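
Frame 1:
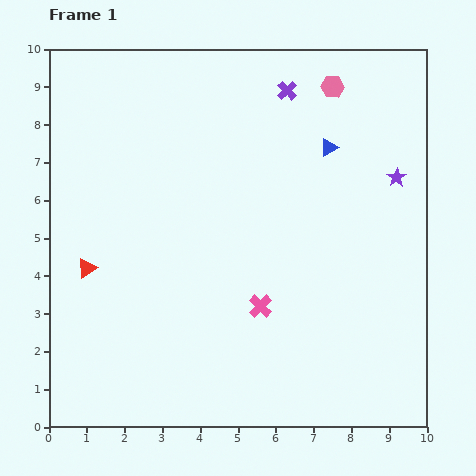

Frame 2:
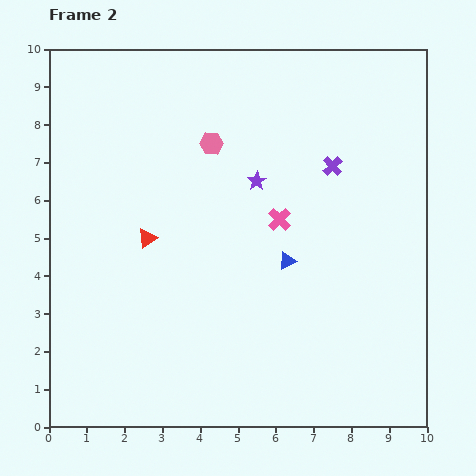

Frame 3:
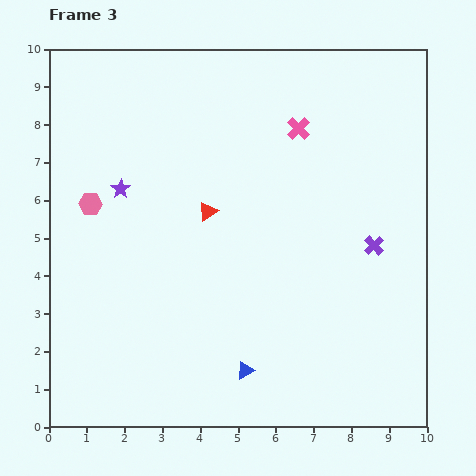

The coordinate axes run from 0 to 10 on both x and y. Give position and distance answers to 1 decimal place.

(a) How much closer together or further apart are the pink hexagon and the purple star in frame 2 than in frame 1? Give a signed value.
-1.3

Distance in frame 1: 2.9. Distance in frame 2: 1.6.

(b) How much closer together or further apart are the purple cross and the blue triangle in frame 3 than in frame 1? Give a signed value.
+2.8

Distance in frame 1: 1.9. Distance in frame 3: 4.7.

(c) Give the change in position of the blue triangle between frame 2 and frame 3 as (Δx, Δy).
(-1.1, -2.9)

The blue triangle was at (6.3, 4.4) in frame 2 and (5.2, 1.5) in frame 3.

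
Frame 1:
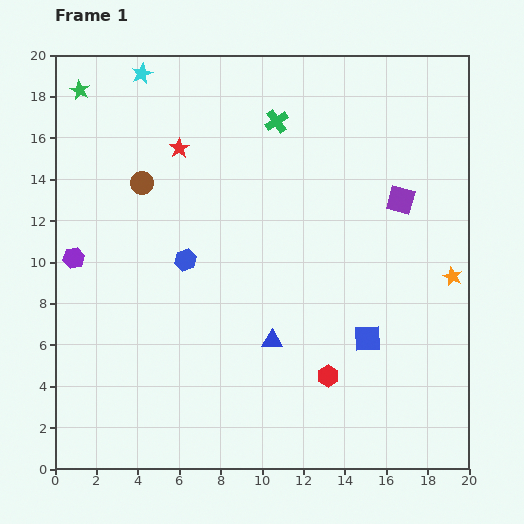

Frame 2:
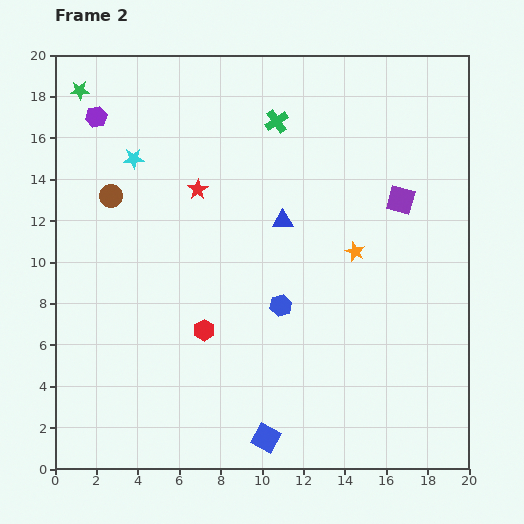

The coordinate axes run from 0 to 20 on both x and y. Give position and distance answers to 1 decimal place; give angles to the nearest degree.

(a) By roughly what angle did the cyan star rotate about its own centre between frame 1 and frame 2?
23° clockwise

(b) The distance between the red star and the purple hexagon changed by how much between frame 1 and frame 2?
-1.4

Distance in frame 1: 7.4. Distance in frame 2: 6.0.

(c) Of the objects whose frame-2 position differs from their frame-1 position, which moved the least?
the brown circle

(moved 1.6)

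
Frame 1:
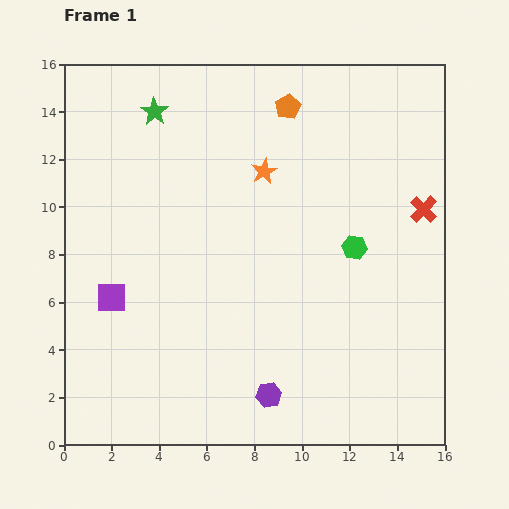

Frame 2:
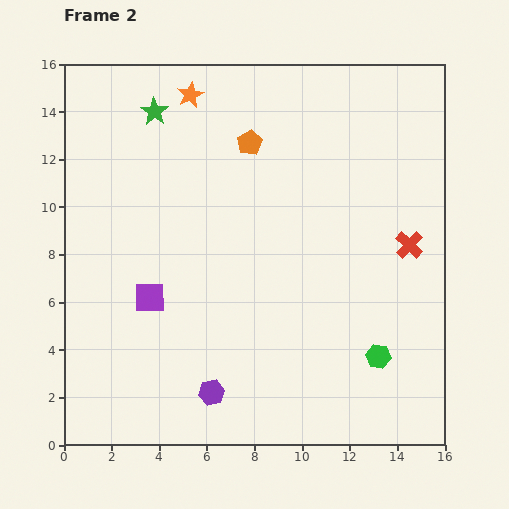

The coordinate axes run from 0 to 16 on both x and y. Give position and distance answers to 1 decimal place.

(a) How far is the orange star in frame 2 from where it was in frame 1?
4.5

The orange star moved from (8.4, 11.5) to (5.3, 14.7), a distance of √(3.1² + 3.2²) ≈ 4.5.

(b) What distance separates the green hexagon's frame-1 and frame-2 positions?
4.7

The green hexagon moved from (12.2, 8.3) to (13.2, 3.7), a distance of √(1.0² + 4.6²) ≈ 4.7.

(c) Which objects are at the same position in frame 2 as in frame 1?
the green star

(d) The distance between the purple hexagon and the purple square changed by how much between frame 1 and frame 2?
-3.0

Distance in frame 1: 7.8. Distance in frame 2: 4.8.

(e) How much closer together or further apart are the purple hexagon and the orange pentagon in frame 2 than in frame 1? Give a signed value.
-1.5

Distance in frame 1: 12.1. Distance in frame 2: 10.6.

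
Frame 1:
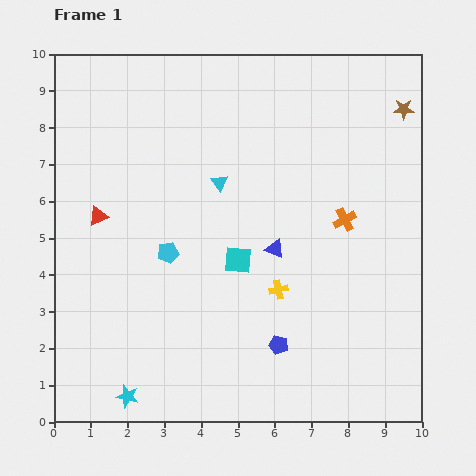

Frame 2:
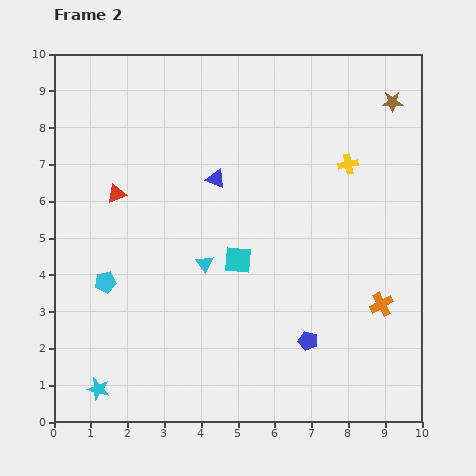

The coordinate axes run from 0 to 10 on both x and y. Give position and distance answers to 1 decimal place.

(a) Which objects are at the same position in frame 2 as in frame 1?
the cyan square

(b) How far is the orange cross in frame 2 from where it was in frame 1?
2.5

The orange cross moved from (7.9, 5.5) to (8.9, 3.2), a distance of √(1.0² + 2.3²) ≈ 2.5.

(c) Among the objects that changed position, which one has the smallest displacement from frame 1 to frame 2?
the brown star

(moved 0.4)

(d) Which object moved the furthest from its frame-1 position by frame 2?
the yellow cross

(moved 3.9; next 2.5)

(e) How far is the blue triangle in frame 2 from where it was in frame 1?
2.5

The blue triangle moved from (6.0, 4.7) to (4.4, 6.6), a distance of √(1.6² + 1.9²) ≈ 2.5.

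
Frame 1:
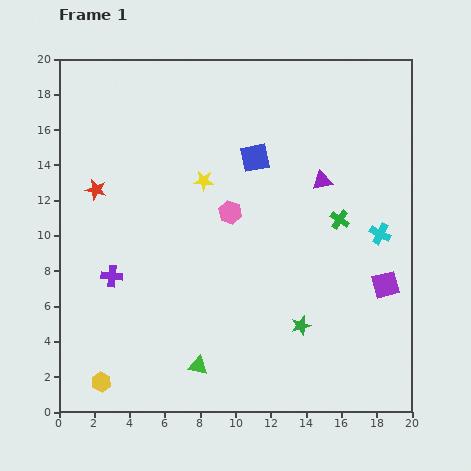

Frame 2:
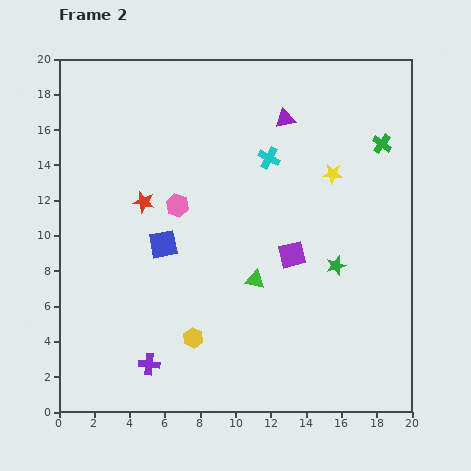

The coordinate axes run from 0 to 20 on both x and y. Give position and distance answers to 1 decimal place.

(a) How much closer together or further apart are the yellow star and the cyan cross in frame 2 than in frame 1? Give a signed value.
-6.7

Distance in frame 1: 10.4. Distance in frame 2: 3.7.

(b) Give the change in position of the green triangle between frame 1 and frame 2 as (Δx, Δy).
(3.2, 4.9)

The green triangle was at (7.9, 2.6) in frame 1 and (11.1, 7.5) in frame 2.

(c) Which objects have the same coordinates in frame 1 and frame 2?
none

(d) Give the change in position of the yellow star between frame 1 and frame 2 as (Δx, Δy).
(7.3, 0.4)

The yellow star was at (8.2, 13.1) in frame 1 and (15.5, 13.5) in frame 2.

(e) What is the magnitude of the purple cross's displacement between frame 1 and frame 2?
5.4

The purple cross moved from (3.0, 7.7) to (5.1, 2.7), a distance of √(2.1² + 5.0²) ≈ 5.4.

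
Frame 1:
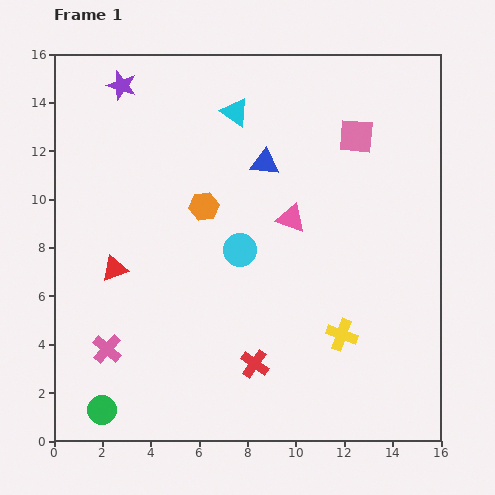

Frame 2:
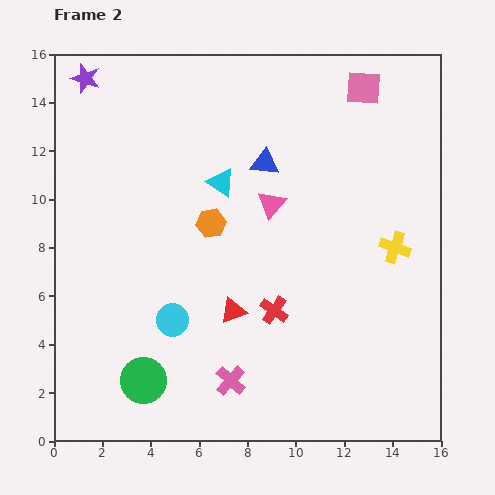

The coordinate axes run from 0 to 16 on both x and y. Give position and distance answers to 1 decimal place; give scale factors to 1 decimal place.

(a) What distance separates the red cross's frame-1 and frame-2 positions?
2.3

The red cross moved from (8.3, 3.2) to (9.1, 5.4), a distance of √(0.8² + 2.2²) ≈ 2.3.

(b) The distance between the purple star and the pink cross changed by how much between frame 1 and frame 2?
+3.0

Distance in frame 1: 10.9. Distance in frame 2: 13.9.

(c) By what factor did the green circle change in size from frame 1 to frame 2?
1.6×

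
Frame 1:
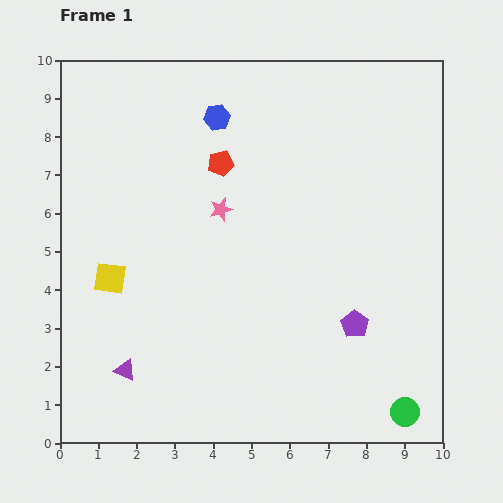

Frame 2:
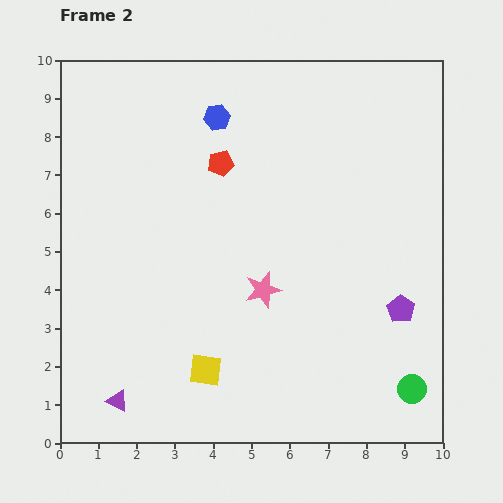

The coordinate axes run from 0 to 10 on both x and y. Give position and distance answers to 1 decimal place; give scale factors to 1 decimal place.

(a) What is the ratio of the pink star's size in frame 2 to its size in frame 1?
1.6×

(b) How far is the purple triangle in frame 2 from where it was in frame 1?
0.8

The purple triangle moved from (1.7, 1.9) to (1.5, 1.1), a distance of √(0.2² + 0.8²) ≈ 0.8.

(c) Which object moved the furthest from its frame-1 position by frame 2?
the yellow square

(moved 3.5; next 2.4)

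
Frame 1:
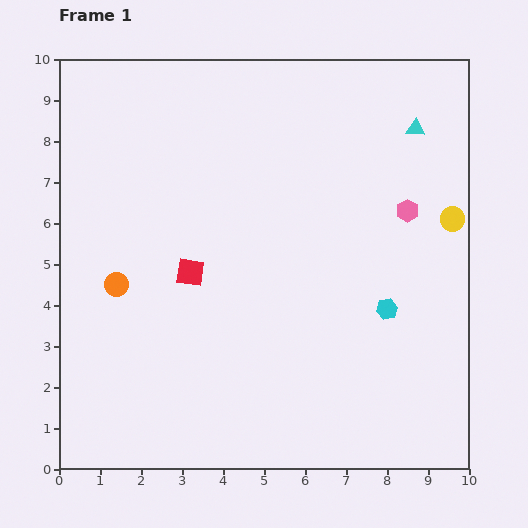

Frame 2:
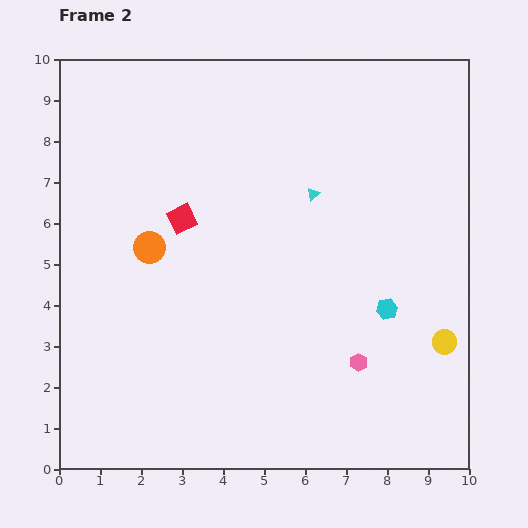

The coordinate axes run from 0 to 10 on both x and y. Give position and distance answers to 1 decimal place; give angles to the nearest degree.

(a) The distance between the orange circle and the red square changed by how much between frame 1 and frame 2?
-0.7

Distance in frame 1: 1.8. Distance in frame 2: 1.1.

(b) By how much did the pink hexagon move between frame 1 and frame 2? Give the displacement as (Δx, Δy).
(-1.2, -3.7)

The pink hexagon was at (8.5, 6.3) in frame 1 and (7.3, 2.6) in frame 2.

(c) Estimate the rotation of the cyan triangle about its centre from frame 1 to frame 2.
44° counter-clockwise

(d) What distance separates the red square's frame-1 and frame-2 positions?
1.3

The red square moved from (3.2, 4.8) to (3.0, 6.1), a distance of √(0.2² + 1.3²) ≈ 1.3.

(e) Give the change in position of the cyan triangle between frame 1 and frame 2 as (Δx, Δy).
(-2.5, -1.6)

The cyan triangle was at (8.7, 8.3) in frame 1 and (6.2, 6.7) in frame 2.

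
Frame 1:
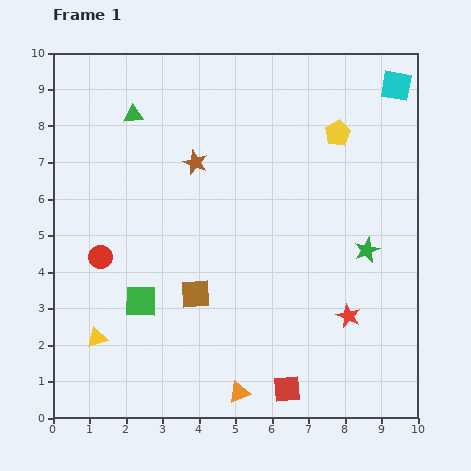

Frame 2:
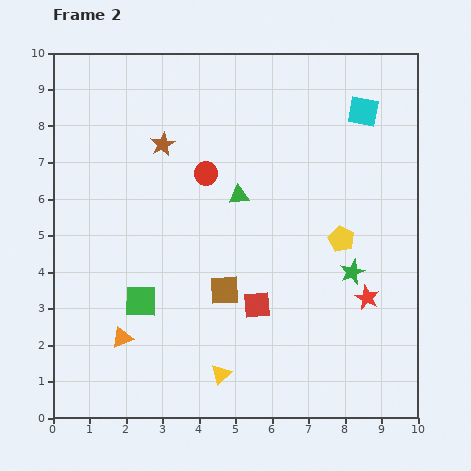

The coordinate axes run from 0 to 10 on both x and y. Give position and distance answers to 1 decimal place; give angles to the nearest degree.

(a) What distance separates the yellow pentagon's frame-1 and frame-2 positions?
2.9

The yellow pentagon moved from (7.8, 7.8) to (7.9, 4.9), a distance of √(0.1² + 2.9²) ≈ 2.9.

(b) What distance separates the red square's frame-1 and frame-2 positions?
2.4

The red square moved from (6.4, 0.8) to (5.6, 3.1), a distance of √(0.8² + 2.3²) ≈ 2.4.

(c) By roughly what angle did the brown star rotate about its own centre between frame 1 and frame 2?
22° clockwise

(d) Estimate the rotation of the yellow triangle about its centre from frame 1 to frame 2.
30° counter-clockwise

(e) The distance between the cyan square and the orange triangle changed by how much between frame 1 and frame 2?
-0.3

Distance in frame 1: 9.4. Distance in frame 2: 9.1.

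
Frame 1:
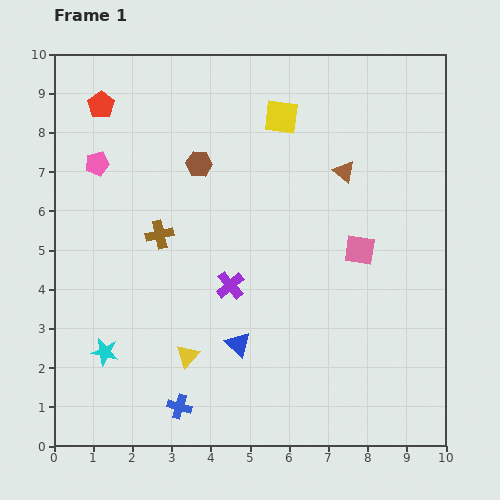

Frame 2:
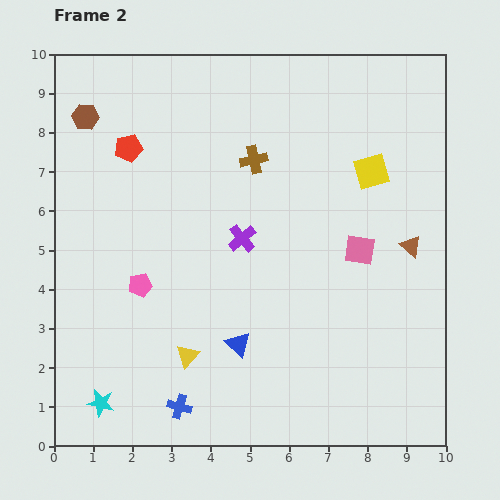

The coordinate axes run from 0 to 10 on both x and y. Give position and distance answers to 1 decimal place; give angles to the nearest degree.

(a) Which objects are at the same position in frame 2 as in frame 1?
the pink square, the blue cross, the yellow triangle, the blue triangle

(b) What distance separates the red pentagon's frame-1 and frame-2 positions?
1.3

The red pentagon moved from (1.2, 8.7) to (1.9, 7.6), a distance of √(0.7² + 1.1²) ≈ 1.3.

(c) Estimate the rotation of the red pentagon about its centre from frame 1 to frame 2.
23° clockwise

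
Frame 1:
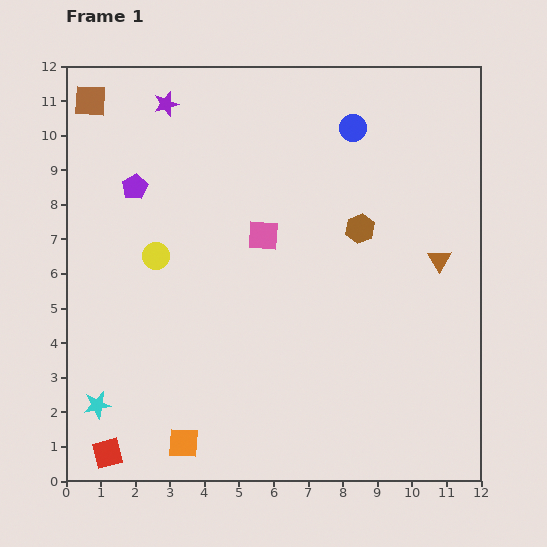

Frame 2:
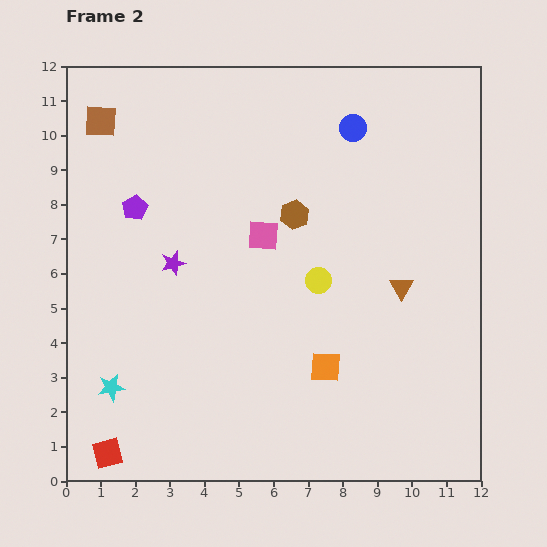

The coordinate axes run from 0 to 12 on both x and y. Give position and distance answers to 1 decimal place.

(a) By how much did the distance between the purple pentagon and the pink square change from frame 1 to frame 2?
-0.2

Distance in frame 1: 4.0. Distance in frame 2: 3.8.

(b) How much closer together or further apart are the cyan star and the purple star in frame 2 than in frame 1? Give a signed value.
-4.9

Distance in frame 1: 8.9. Distance in frame 2: 4.0.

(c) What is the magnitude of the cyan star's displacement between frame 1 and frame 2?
0.6

The cyan star moved from (0.9, 2.2) to (1.3, 2.7), a distance of √(0.4² + 0.5²) ≈ 0.6.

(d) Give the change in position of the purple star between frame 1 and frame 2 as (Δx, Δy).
(0.2, -4.6)

The purple star was at (2.9, 10.9) in frame 1 and (3.1, 6.3) in frame 2.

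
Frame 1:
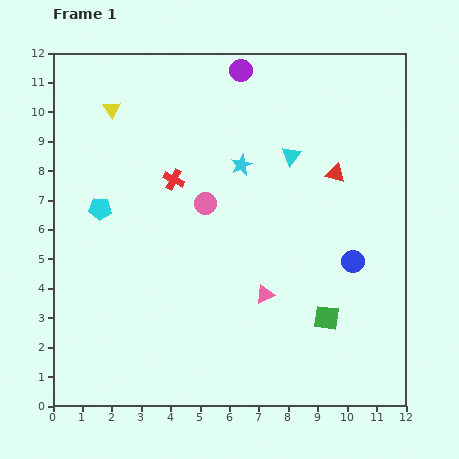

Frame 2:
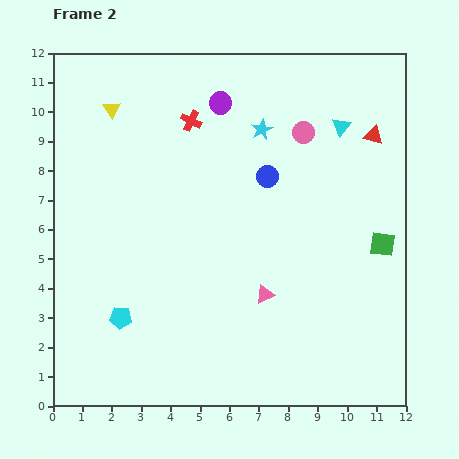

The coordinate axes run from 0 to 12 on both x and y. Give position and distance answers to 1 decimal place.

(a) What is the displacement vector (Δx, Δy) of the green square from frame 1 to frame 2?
(1.9, 2.5)

The green square was at (9.3, 3.0) in frame 1 and (11.2, 5.5) in frame 2.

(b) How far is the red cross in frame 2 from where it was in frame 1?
2.1

The red cross moved from (4.1, 7.7) to (4.7, 9.7), a distance of √(0.6² + 2.0²) ≈ 2.1.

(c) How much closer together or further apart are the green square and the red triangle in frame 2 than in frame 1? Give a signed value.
-1.2

Distance in frame 1: 4.9. Distance in frame 2: 3.7.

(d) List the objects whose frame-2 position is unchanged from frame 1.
the yellow triangle, the pink triangle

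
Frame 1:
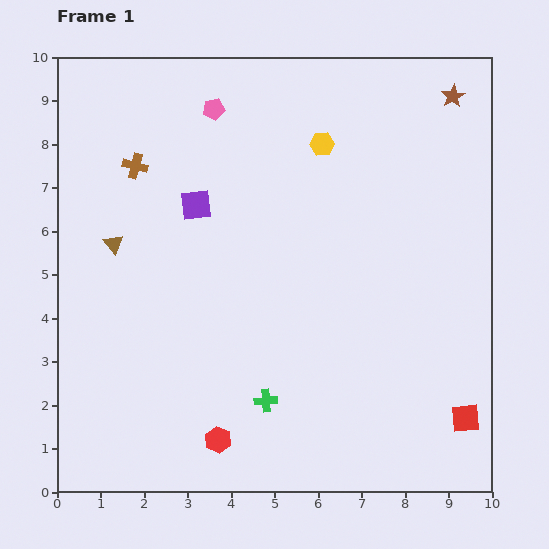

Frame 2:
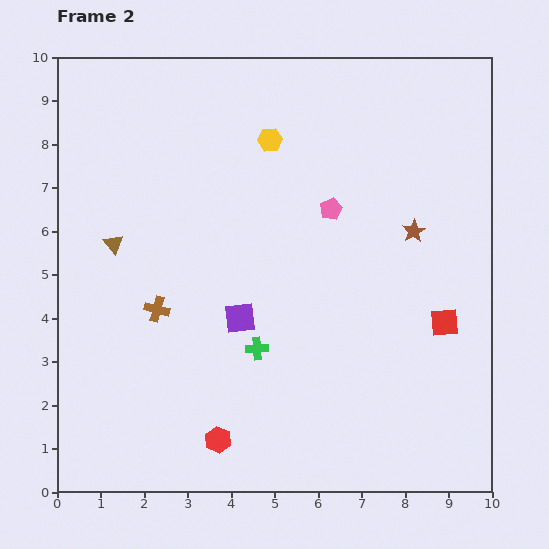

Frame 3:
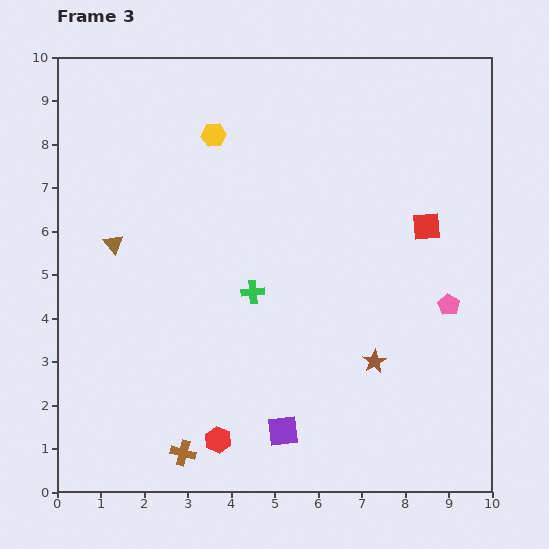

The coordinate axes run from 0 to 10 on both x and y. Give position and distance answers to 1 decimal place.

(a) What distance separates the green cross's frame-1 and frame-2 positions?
1.2

The green cross moved from (4.8, 2.1) to (4.6, 3.3), a distance of √(0.2² + 1.2²) ≈ 1.2.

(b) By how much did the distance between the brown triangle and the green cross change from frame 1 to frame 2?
-0.9

Distance in frame 1: 5.0. Distance in frame 2: 4.1.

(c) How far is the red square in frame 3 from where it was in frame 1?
4.5

The red square moved from (9.4, 1.7) to (8.5, 6.1), a distance of √(0.9² + 4.4²) ≈ 4.5.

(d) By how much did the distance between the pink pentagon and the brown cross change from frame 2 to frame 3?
+2.4

Distance in frame 2: 4.6. Distance in frame 3: 7.0.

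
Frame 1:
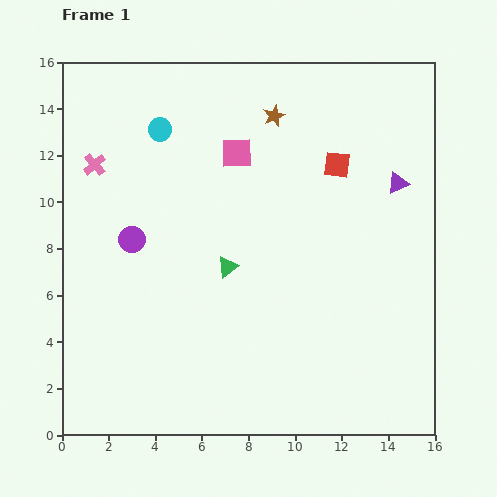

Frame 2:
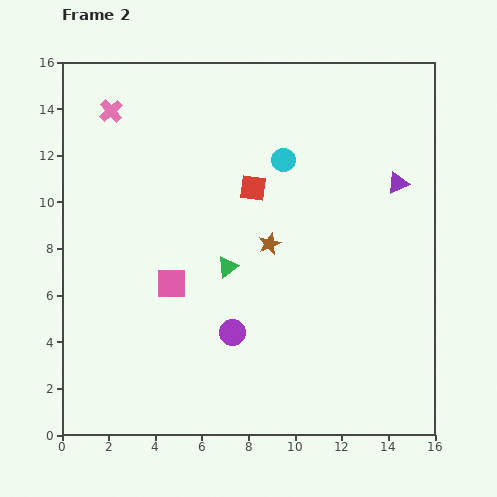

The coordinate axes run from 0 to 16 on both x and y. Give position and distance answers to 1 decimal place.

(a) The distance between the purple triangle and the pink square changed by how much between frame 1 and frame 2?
+3.6

Distance in frame 1: 7.0. Distance in frame 2: 10.6.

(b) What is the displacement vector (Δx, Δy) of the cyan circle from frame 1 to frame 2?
(5.3, -1.3)

The cyan circle was at (4.2, 13.1) in frame 1 and (9.5, 11.8) in frame 2.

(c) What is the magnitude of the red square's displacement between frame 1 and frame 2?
3.7

The red square moved from (11.8, 11.6) to (8.2, 10.6), a distance of √(3.6² + 1.0²) ≈ 3.7.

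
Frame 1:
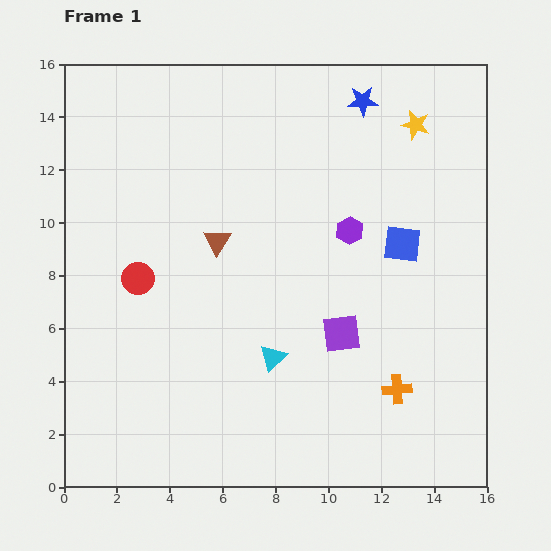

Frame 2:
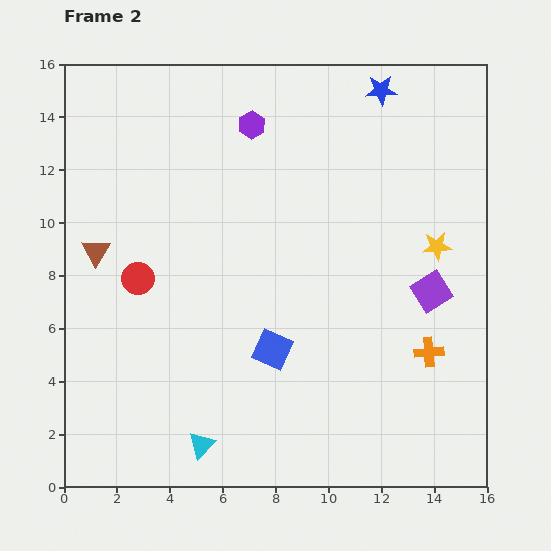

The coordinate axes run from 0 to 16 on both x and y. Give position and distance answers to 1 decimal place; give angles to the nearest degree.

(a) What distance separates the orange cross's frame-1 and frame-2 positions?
1.8

The orange cross moved from (12.6, 3.7) to (13.8, 5.1), a distance of √(1.2² + 1.4²) ≈ 1.8.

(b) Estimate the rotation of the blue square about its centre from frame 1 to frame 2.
17° clockwise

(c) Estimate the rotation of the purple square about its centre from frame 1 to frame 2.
26° counter-clockwise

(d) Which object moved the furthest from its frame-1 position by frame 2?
the blue square

(moved 6.3; next 5.4)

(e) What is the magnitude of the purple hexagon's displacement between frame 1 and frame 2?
5.4

The purple hexagon moved from (10.8, 9.7) to (7.1, 13.7), a distance of √(3.7² + 4.0²) ≈ 5.4.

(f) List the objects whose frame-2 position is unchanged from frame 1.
the red circle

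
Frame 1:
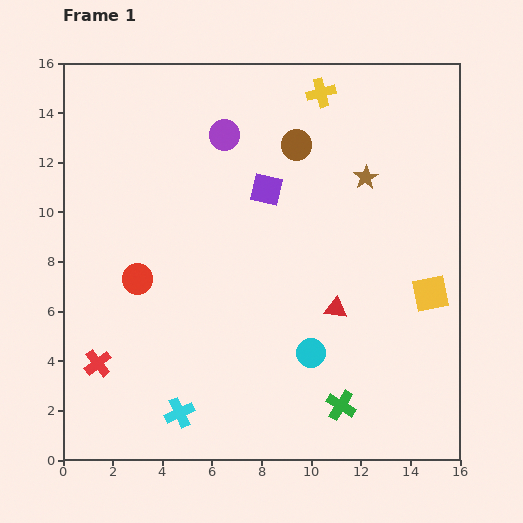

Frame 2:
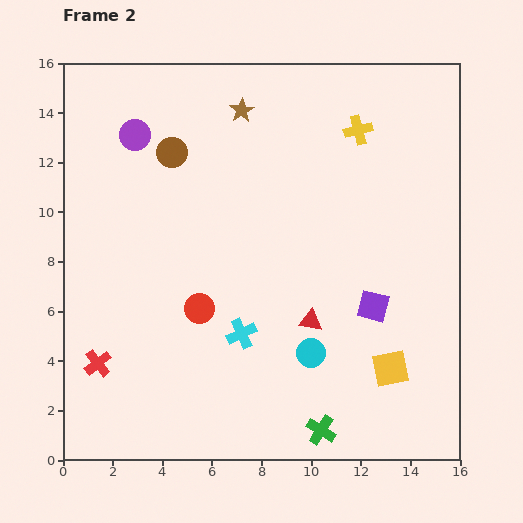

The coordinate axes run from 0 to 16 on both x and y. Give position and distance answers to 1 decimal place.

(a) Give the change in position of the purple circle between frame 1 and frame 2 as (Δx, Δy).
(-3.6, 0.0)

The purple circle was at (6.5, 13.1) in frame 1 and (2.9, 13.1) in frame 2.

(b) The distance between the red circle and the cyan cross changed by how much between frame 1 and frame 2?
-3.7

Distance in frame 1: 5.7. Distance in frame 2: 2.0.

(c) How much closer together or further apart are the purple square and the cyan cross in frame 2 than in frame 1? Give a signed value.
-4.3

Distance in frame 1: 9.7. Distance in frame 2: 5.4.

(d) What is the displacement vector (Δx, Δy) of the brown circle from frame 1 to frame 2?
(-5.0, -0.3)

The brown circle was at (9.4, 12.7) in frame 1 and (4.4, 12.4) in frame 2.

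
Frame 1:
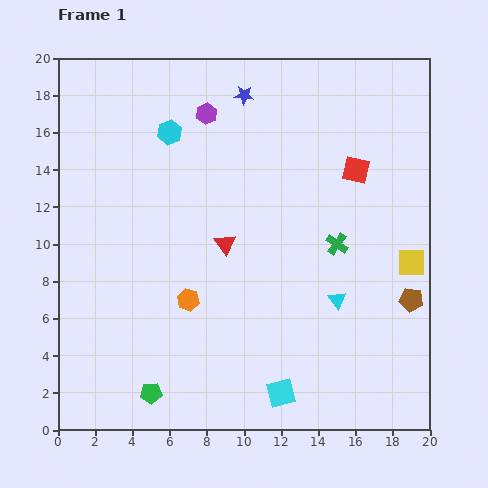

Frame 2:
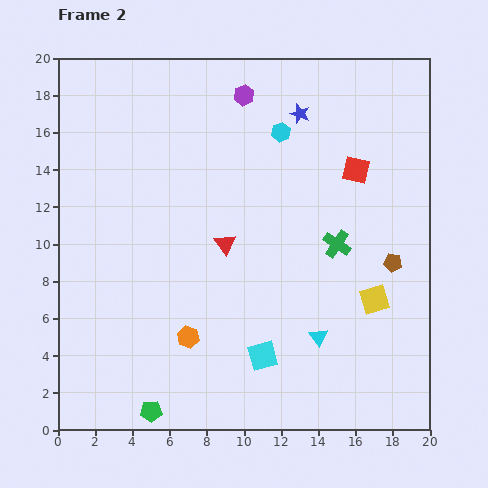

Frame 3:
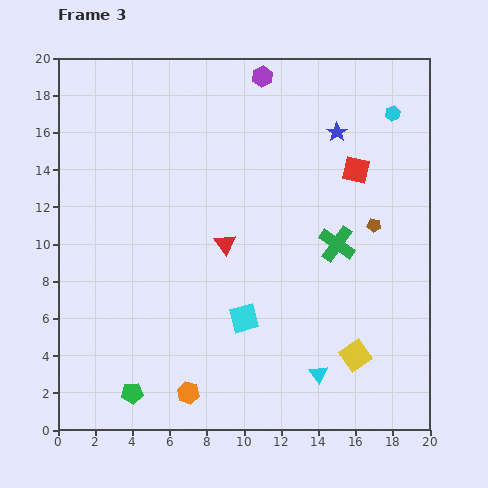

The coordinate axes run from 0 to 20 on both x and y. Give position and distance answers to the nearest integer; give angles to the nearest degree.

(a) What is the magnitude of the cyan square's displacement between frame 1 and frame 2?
2

The cyan square moved from (12, 2) to (11, 4), a distance of √(1² + 2²) ≈ 2.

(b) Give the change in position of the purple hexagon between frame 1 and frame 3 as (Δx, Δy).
(3, 2)

The purple hexagon was at (8, 17) in frame 1 and (11, 19) in frame 3.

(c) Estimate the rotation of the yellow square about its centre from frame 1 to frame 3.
35° counter-clockwise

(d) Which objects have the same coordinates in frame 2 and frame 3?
the red triangle, the red square, the green cross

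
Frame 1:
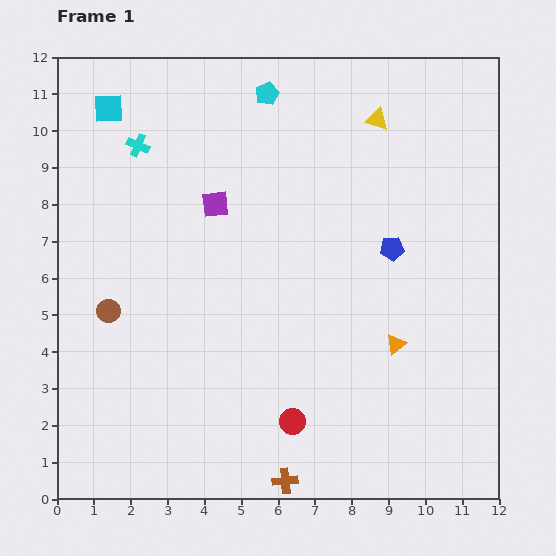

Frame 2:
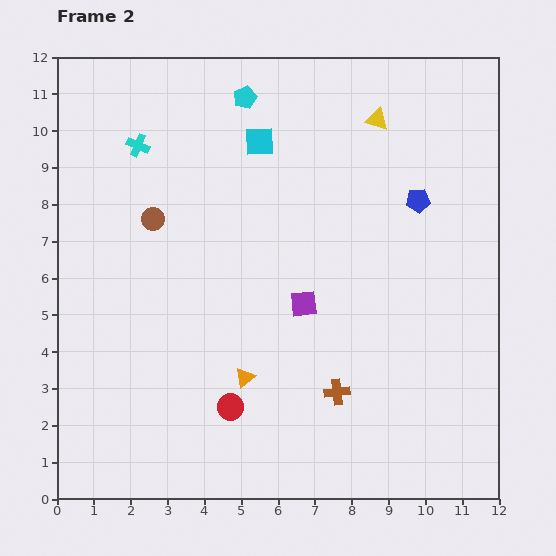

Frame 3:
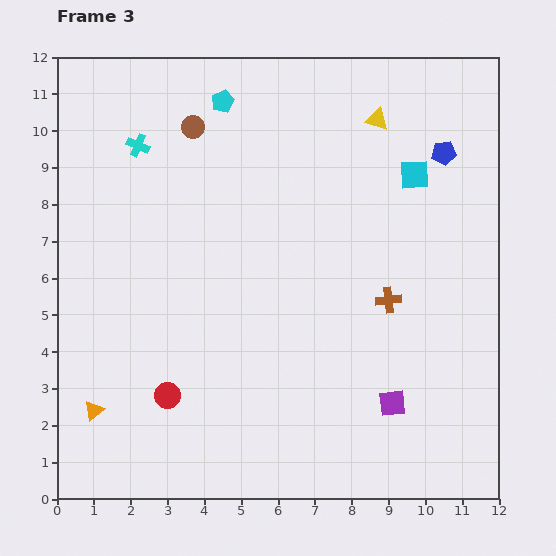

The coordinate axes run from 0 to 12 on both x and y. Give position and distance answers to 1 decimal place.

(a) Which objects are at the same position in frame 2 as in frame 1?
the yellow triangle, the cyan cross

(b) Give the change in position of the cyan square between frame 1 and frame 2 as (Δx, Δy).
(4.1, -0.9)

The cyan square was at (1.4, 10.6) in frame 1 and (5.5, 9.7) in frame 2.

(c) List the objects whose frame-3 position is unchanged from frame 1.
the yellow triangle, the cyan cross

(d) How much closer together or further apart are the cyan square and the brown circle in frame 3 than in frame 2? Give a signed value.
+2.5

Distance in frame 2: 3.6. Distance in frame 3: 6.1.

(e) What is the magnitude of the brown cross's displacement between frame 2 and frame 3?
2.9

The brown cross moved from (7.6, 2.9) to (9.0, 5.4), a distance of √(1.4² + 2.5²) ≈ 2.9.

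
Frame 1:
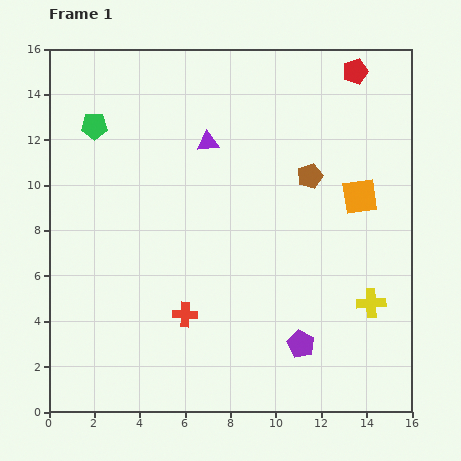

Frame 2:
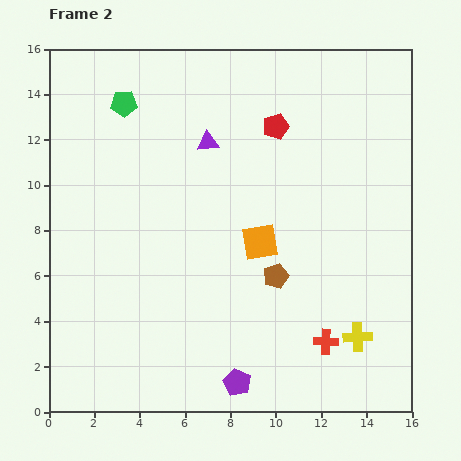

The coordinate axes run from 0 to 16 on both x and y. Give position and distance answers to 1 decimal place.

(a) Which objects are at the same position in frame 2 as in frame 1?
the purple triangle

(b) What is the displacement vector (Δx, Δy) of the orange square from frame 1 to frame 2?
(-4.4, -2.0)

The orange square was at (13.7, 9.5) in frame 1 and (9.3, 7.5) in frame 2.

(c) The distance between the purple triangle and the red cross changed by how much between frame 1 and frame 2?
+2.5

Distance in frame 1: 7.7. Distance in frame 2: 10.2.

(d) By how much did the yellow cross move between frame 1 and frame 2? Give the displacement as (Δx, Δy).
(-0.6, -1.5)

The yellow cross was at (14.2, 4.8) in frame 1 and (13.6, 3.3) in frame 2.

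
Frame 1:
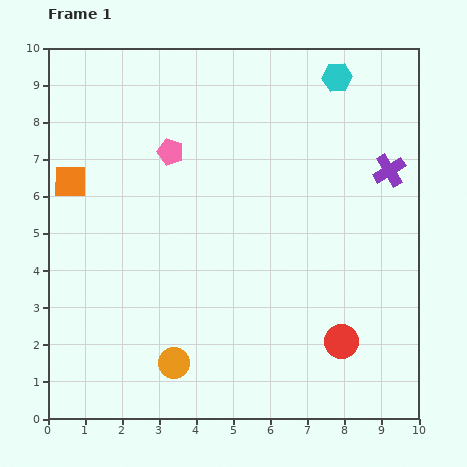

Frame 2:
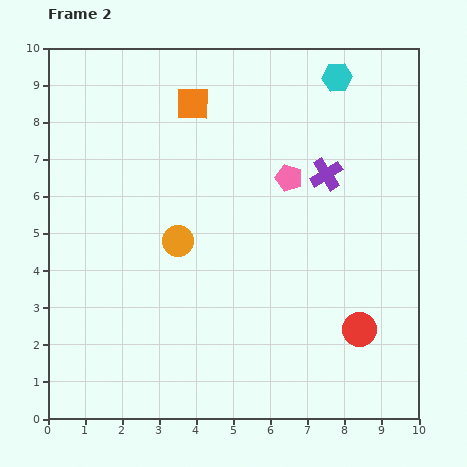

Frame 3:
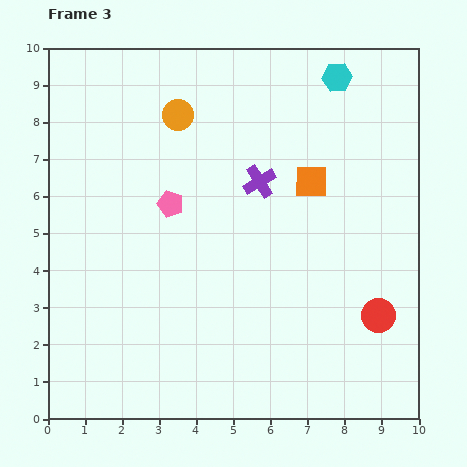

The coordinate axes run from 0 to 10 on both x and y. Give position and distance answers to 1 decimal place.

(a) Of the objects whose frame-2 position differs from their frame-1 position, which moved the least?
the red circle

(moved 0.6)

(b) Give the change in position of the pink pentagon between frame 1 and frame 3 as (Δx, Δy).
(0.0, -1.4)

The pink pentagon was at (3.3, 7.2) in frame 1 and (3.3, 5.8) in frame 3.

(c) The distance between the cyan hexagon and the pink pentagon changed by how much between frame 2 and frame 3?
+2.6

Distance in frame 2: 3.0. Distance in frame 3: 5.6.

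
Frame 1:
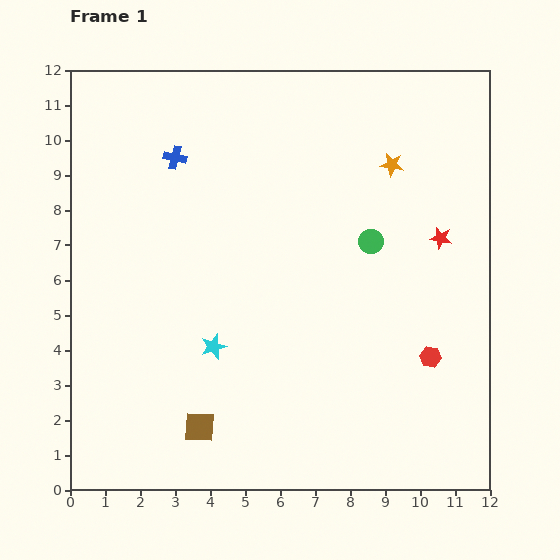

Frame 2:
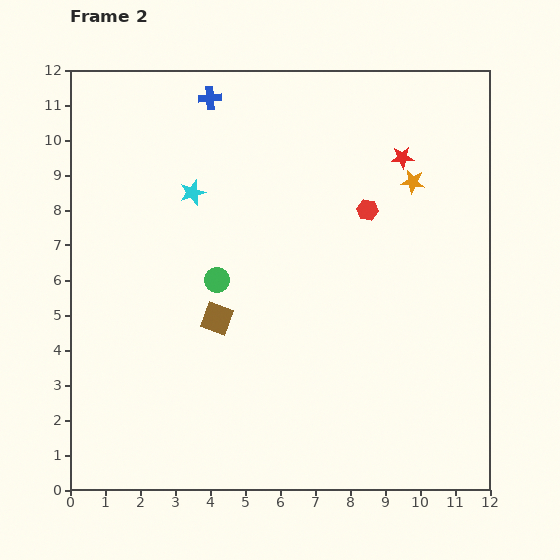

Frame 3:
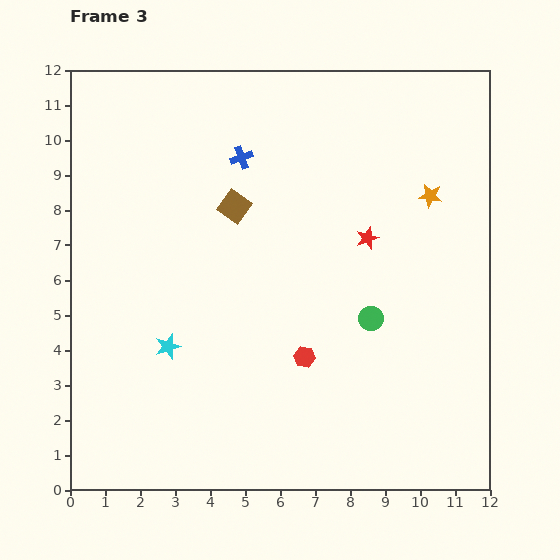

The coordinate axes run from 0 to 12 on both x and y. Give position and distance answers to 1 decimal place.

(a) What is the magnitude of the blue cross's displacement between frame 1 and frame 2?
2.0

The blue cross moved from (3.0, 9.5) to (4.0, 11.2), a distance of √(1.0² + 1.7²) ≈ 2.0.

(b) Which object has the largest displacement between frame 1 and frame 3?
the brown square

(moved 6.4; next 3.6)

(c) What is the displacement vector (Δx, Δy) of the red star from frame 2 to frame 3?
(-1.0, -2.3)

The red star was at (9.5, 9.5) in frame 2 and (8.5, 7.2) in frame 3.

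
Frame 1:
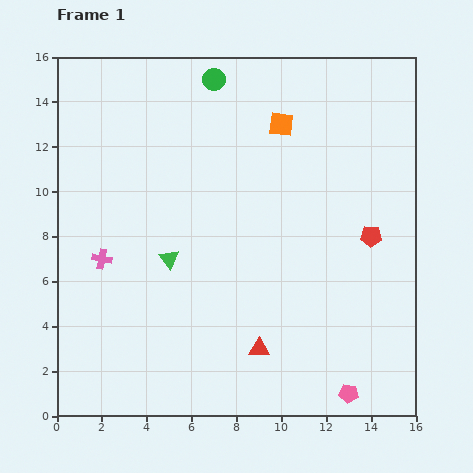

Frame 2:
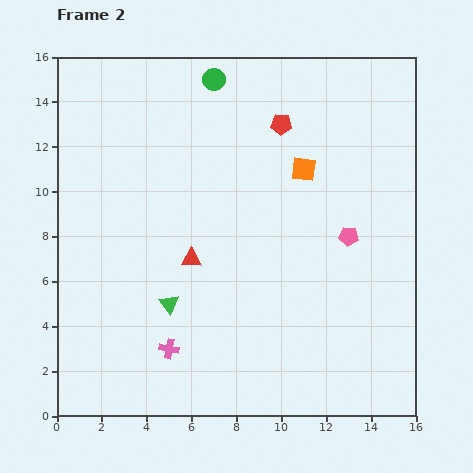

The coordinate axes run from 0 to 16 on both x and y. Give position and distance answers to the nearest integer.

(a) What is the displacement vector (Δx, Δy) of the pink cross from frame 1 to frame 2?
(3, -4)

The pink cross was at (2, 7) in frame 1 and (5, 3) in frame 2.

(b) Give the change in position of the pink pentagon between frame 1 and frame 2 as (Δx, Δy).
(0, 7)

The pink pentagon was at (13, 1) in frame 1 and (13, 8) in frame 2.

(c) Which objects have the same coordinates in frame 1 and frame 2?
the green circle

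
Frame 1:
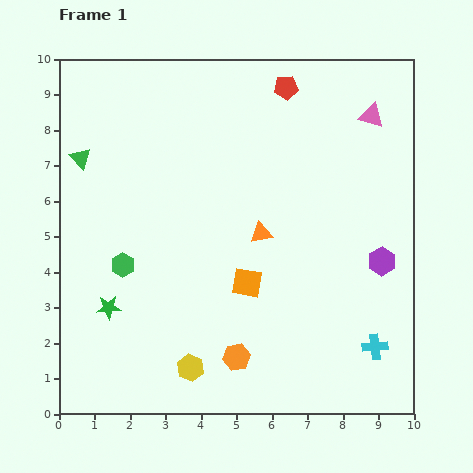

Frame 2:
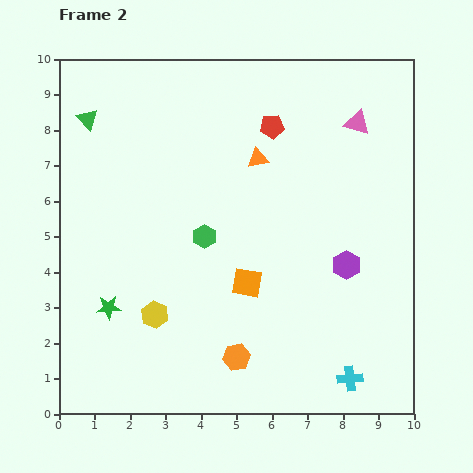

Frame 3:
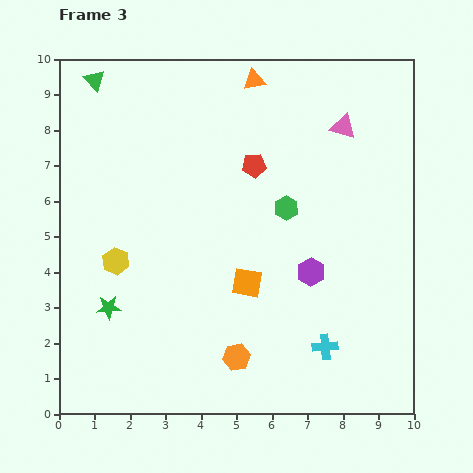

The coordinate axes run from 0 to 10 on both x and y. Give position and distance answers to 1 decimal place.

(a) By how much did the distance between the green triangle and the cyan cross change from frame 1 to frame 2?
+0.6

Distance in frame 1: 9.8. Distance in frame 2: 10.4.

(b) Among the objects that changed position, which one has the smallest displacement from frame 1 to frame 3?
the pink triangle

(moved 0.9)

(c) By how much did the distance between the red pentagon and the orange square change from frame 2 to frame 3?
-1.2

Distance in frame 2: 4.5. Distance in frame 3: 3.3.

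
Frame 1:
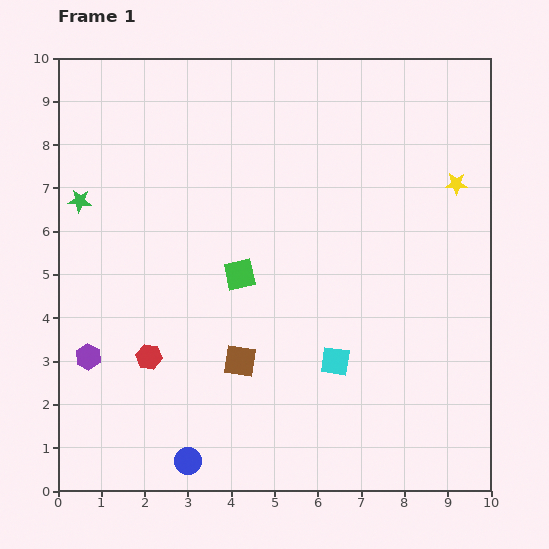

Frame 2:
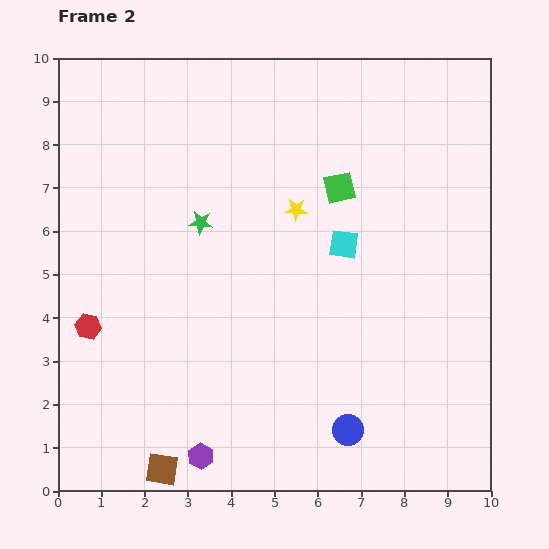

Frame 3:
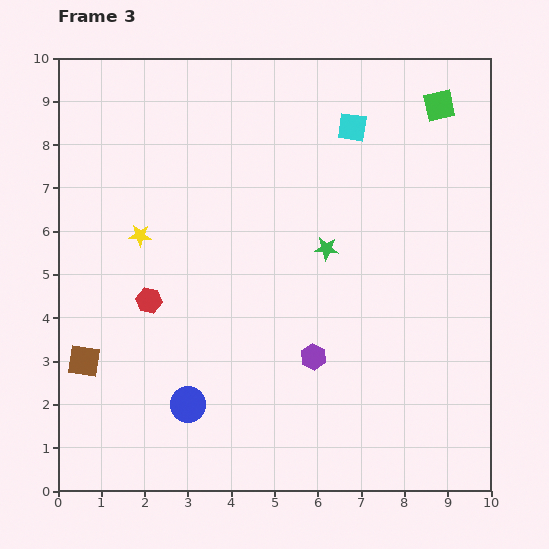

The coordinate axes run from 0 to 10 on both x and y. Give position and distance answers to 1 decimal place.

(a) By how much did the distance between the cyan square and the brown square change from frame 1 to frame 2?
+4.5

Distance in frame 1: 2.2. Distance in frame 2: 6.7.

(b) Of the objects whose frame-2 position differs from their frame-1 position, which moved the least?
the red hexagon

(moved 1.6)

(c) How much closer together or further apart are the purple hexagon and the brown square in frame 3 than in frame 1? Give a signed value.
+1.8

Distance in frame 1: 3.5. Distance in frame 3: 5.3.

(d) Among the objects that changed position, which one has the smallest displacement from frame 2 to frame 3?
the red hexagon

(moved 1.5)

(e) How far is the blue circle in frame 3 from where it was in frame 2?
3.7

The blue circle moved from (6.7, 1.4) to (3.0, 2.0), a distance of √(3.7² + 0.6²) ≈ 3.7.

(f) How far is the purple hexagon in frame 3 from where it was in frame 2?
3.5

The purple hexagon moved from (3.3, 0.8) to (5.9, 3.1), a distance of √(2.6² + 2.3²) ≈ 3.5.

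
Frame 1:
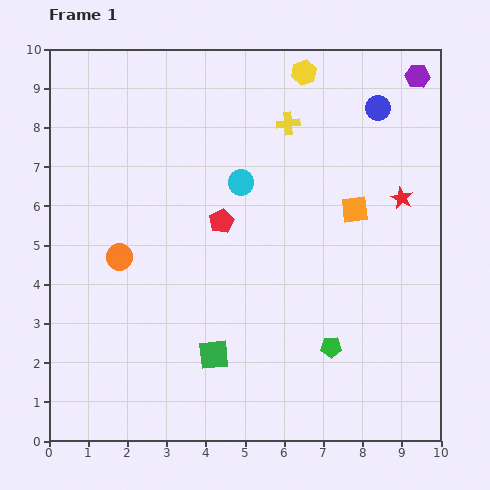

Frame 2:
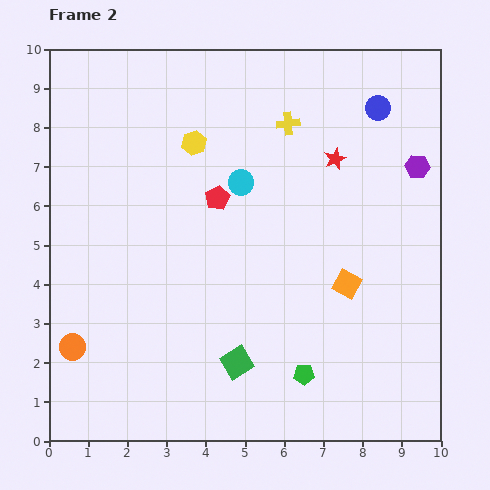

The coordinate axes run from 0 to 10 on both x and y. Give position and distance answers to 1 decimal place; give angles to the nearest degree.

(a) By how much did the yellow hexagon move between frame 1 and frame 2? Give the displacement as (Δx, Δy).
(-2.8, -1.8)

The yellow hexagon was at (6.5, 9.4) in frame 1 and (3.7, 7.6) in frame 2.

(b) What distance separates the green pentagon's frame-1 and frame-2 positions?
1.0

The green pentagon moved from (7.2, 2.4) to (6.5, 1.7), a distance of √(0.7² + 0.7²) ≈ 1.0.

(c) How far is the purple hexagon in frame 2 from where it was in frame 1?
2.3

The purple hexagon moved from (9.4, 9.3) to (9.4, 7.0), a distance of √(0.0² + 2.3²) ≈ 2.3.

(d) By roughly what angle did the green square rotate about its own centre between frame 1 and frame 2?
26° counter-clockwise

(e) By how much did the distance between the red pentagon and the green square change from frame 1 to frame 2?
+0.8

Distance in frame 1: 3.4. Distance in frame 2: 4.2.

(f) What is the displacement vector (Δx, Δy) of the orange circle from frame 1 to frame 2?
(-1.2, -2.3)

The orange circle was at (1.8, 4.7) in frame 1 and (0.6, 2.4) in frame 2.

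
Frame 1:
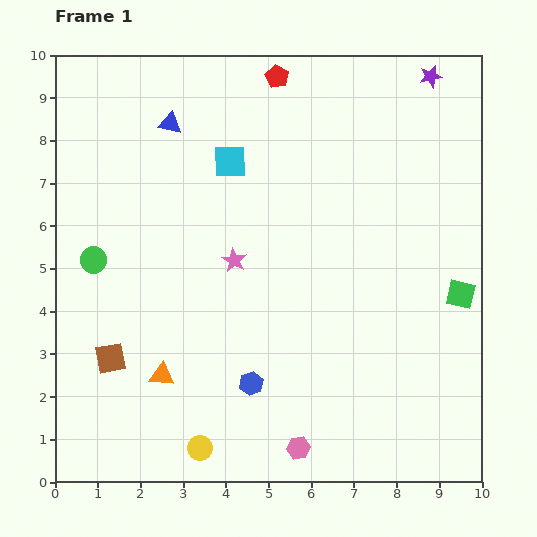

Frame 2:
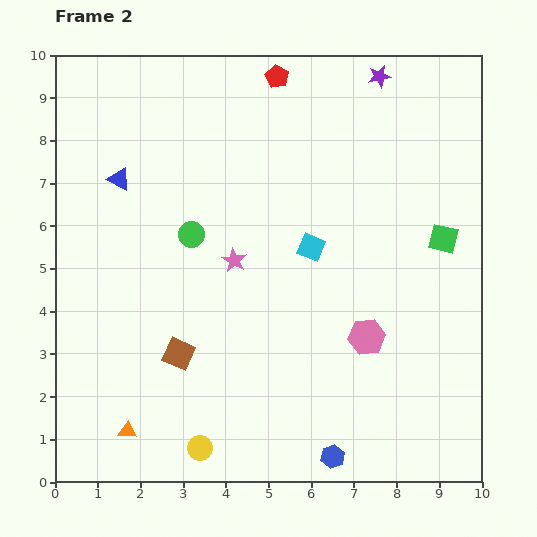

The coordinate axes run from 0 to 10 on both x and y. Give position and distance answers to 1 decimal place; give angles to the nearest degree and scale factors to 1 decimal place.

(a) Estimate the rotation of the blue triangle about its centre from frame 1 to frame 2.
19° clockwise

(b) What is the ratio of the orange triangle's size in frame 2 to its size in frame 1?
0.7×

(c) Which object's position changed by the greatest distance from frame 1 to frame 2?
the pink hexagon

(moved 3.1; next 2.8)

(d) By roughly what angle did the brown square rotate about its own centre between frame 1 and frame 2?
35° clockwise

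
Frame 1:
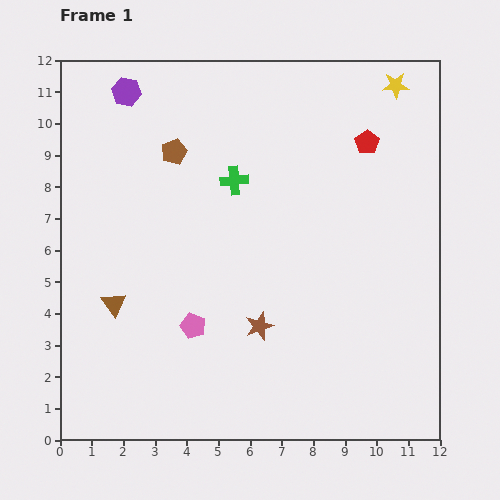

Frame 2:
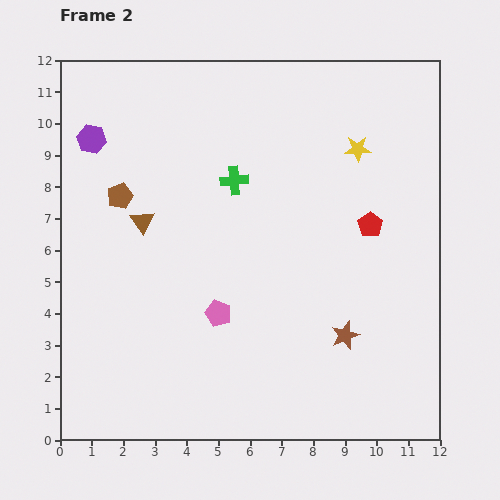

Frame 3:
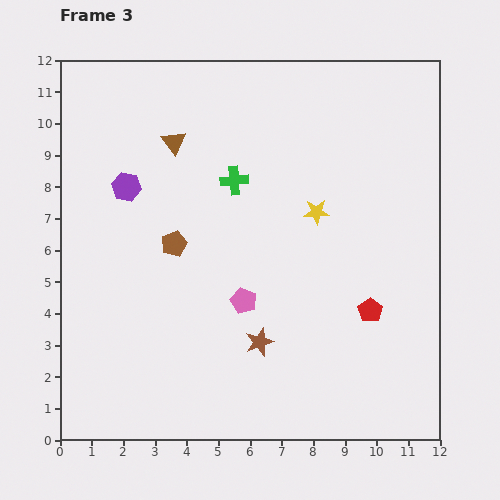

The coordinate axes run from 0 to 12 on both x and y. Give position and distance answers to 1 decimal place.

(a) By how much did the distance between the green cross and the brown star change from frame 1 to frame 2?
+1.3

Distance in frame 1: 4.7. Distance in frame 2: 6.0.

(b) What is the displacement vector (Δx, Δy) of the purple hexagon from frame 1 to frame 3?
(0.0, -3.0)

The purple hexagon was at (2.1, 11.0) in frame 1 and (2.1, 8.0) in frame 3.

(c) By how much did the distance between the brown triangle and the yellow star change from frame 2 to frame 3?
-2.2

Distance in frame 2: 7.2. Distance in frame 3: 5.0.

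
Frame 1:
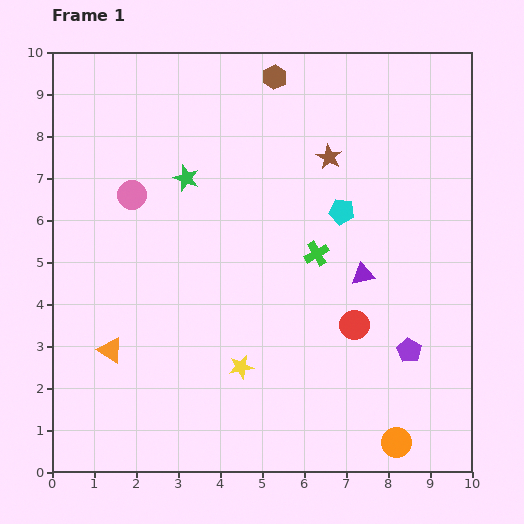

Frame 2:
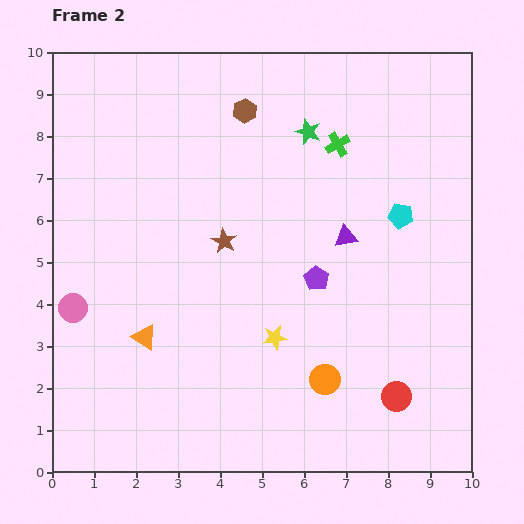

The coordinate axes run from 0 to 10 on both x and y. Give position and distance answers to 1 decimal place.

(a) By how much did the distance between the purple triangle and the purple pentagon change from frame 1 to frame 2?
-0.9

Distance in frame 1: 2.1. Distance in frame 2: 1.2.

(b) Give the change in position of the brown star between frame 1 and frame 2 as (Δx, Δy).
(-2.5, -2.0)

The brown star was at (6.6, 7.5) in frame 1 and (4.1, 5.5) in frame 2.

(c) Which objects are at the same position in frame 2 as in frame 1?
none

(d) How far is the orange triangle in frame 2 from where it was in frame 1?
0.9

The orange triangle moved from (1.4, 2.9) to (2.2, 3.2), a distance of √(0.8² + 0.3²) ≈ 0.9.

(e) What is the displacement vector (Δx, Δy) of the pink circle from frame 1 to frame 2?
(-1.4, -2.7)

The pink circle was at (1.9, 6.6) in frame 1 and (0.5, 3.9) in frame 2.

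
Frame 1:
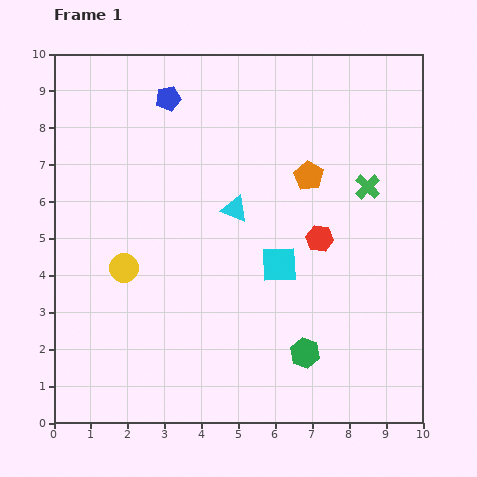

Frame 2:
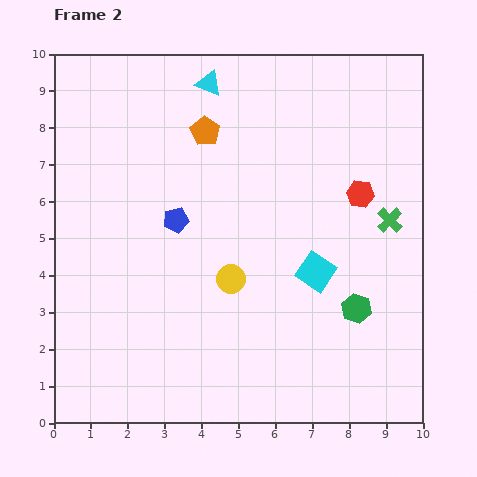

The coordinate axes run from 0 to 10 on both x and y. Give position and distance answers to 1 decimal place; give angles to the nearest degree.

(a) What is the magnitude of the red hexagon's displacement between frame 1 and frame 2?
1.6

The red hexagon moved from (7.2, 5.0) to (8.3, 6.2), a distance of √(1.1² + 1.2²) ≈ 1.6.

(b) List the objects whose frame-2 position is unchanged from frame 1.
none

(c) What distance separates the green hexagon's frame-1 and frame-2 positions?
1.8

The green hexagon moved from (6.8, 1.9) to (8.2, 3.1), a distance of √(1.4² + 1.2²) ≈ 1.8.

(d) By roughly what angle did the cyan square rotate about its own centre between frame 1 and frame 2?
36° clockwise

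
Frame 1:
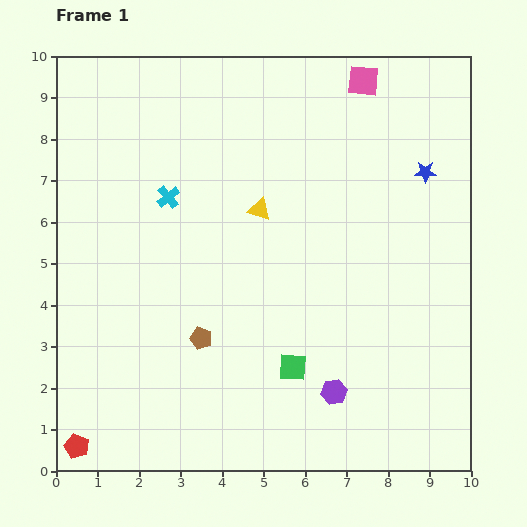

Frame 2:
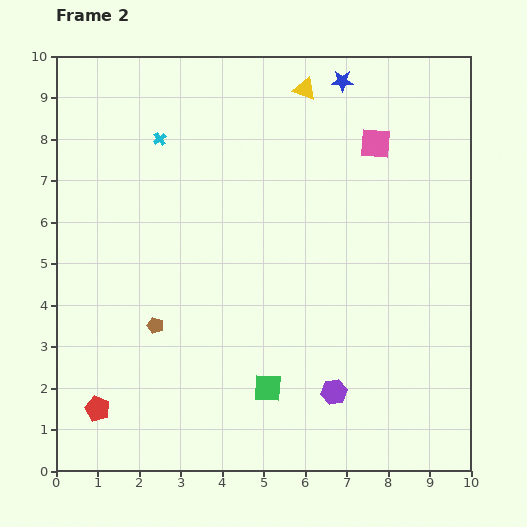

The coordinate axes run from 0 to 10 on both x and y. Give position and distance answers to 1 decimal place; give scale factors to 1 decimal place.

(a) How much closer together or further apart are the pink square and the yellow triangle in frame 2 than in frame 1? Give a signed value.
-1.9

Distance in frame 1: 4.0. Distance in frame 2: 2.1.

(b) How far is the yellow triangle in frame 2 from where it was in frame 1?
3.1

The yellow triangle moved from (4.9, 6.3) to (6.0, 9.2), a distance of √(1.1² + 2.9²) ≈ 3.1.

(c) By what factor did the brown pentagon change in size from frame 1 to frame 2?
0.7×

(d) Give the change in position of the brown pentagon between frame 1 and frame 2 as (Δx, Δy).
(-1.1, 0.3)

The brown pentagon was at (3.5, 3.2) in frame 1 and (2.4, 3.5) in frame 2.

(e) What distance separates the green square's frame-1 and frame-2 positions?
0.8

The green square moved from (5.7, 2.5) to (5.1, 2.0), a distance of √(0.6² + 0.5²) ≈ 0.8.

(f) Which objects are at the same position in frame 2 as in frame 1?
the purple hexagon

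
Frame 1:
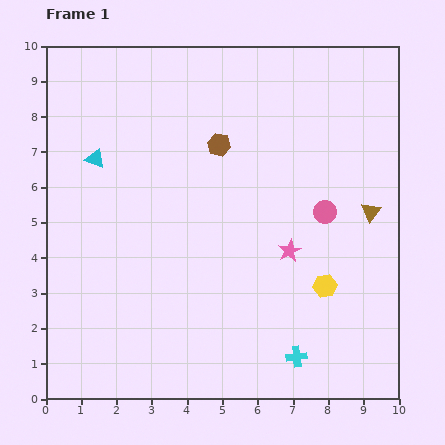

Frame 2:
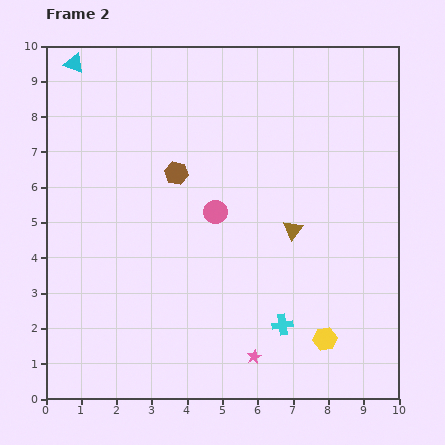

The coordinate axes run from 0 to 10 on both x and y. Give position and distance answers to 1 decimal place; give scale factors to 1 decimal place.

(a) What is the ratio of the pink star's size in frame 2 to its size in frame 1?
0.6×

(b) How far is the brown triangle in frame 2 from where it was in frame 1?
2.3

The brown triangle moved from (9.2, 5.3) to (7.0, 4.8), a distance of √(2.2² + 0.5²) ≈ 2.3.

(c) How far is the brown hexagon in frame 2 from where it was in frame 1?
1.4

The brown hexagon moved from (4.9, 7.2) to (3.7, 6.4), a distance of √(1.2² + 0.8²) ≈ 1.4.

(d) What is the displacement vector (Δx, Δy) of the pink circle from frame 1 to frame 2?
(-3.1, 0.0)

The pink circle was at (7.9, 5.3) in frame 1 and (4.8, 5.3) in frame 2.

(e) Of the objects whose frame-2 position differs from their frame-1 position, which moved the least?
the cyan cross

(moved 1.0)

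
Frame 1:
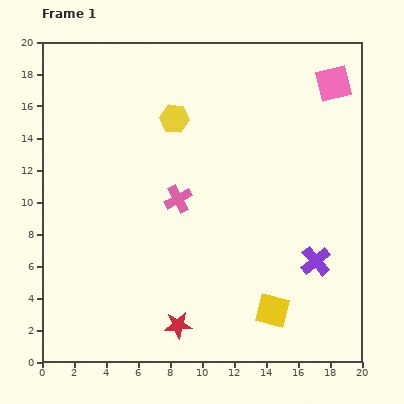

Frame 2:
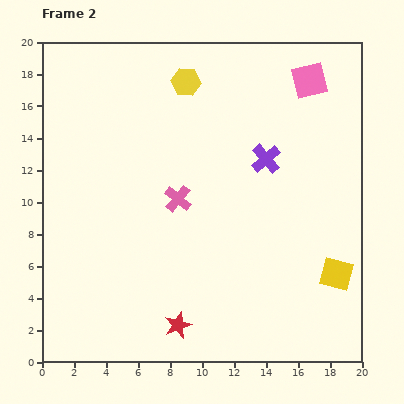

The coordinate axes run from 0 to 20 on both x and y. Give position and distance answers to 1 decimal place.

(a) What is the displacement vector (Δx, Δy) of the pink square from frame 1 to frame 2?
(-1.5, 0.2)

The pink square was at (18.2, 17.4) in frame 1 and (16.7, 17.6) in frame 2.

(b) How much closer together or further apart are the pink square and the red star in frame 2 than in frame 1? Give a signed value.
-0.5

Distance in frame 1: 17.9. Distance in frame 2: 17.4.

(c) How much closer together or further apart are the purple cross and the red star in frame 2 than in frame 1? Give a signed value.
+2.3

Distance in frame 1: 9.5. Distance in frame 2: 11.8.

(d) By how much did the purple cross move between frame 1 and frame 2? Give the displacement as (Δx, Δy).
(-3.1, 6.4)

The purple cross was at (17.1, 6.3) in frame 1 and (14.0, 12.7) in frame 2.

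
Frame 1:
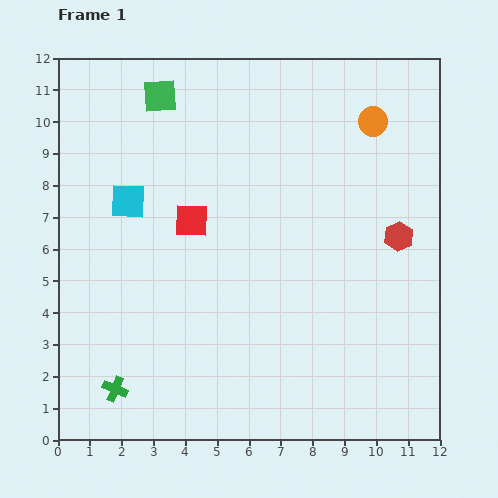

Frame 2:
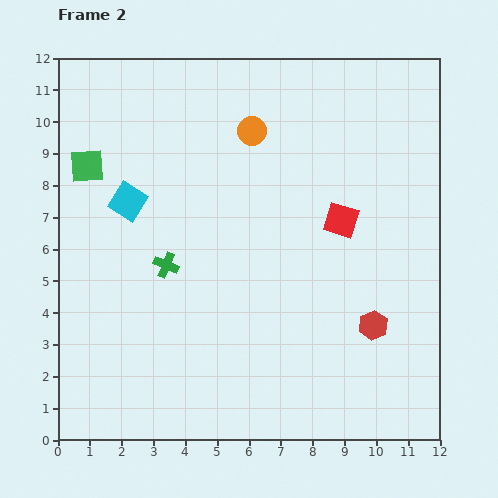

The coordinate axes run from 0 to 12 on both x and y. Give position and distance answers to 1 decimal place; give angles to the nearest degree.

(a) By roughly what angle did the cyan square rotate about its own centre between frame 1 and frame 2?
30° clockwise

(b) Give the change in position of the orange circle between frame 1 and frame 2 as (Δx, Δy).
(-3.8, -0.3)

The orange circle was at (9.9, 10.0) in frame 1 and (6.1, 9.7) in frame 2.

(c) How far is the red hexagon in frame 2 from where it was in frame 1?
2.9

The red hexagon moved from (10.7, 6.4) to (9.9, 3.6), a distance of √(0.8² + 2.8²) ≈ 2.9.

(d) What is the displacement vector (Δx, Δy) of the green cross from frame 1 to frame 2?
(1.6, 3.9)

The green cross was at (1.8, 1.6) in frame 1 and (3.4, 5.5) in frame 2.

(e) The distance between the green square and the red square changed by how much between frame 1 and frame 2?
+4.2

Distance in frame 1: 4.0. Distance in frame 2: 8.2.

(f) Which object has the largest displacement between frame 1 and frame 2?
the red square

(moved 4.7; next 4.2)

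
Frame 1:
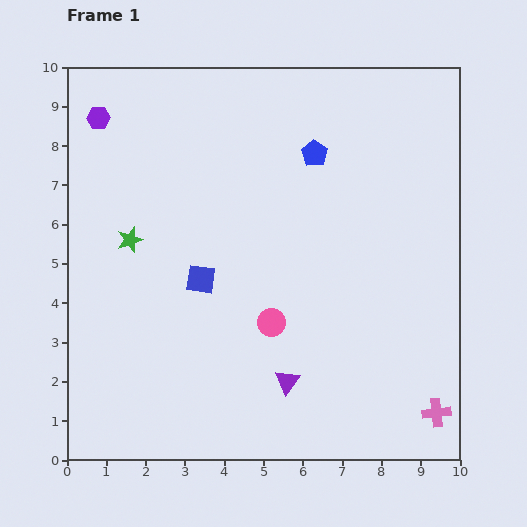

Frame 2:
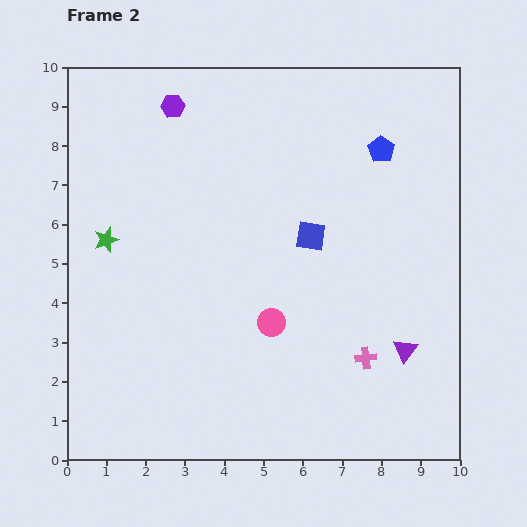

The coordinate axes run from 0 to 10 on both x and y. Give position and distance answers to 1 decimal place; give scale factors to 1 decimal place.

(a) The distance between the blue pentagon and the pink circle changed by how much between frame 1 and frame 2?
+0.8

Distance in frame 1: 4.4. Distance in frame 2: 5.2.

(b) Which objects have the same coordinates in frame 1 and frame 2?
the pink circle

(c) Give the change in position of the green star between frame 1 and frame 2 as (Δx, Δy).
(-0.6, 0.0)

The green star was at (1.6, 5.6) in frame 1 and (1.0, 5.6) in frame 2.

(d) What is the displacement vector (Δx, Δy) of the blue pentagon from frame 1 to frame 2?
(1.7, 0.1)

The blue pentagon was at (6.3, 7.8) in frame 1 and (8.0, 7.9) in frame 2.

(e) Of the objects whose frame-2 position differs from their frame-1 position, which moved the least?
the green star

(moved 0.6)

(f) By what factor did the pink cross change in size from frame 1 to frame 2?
0.8×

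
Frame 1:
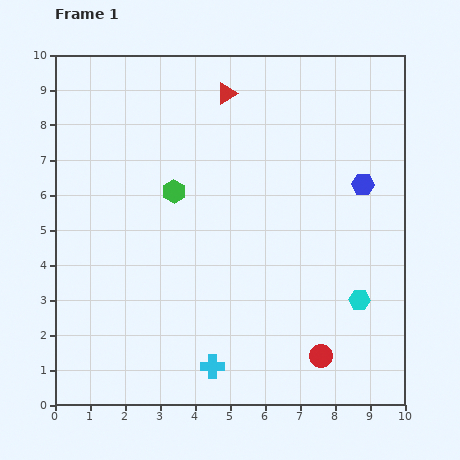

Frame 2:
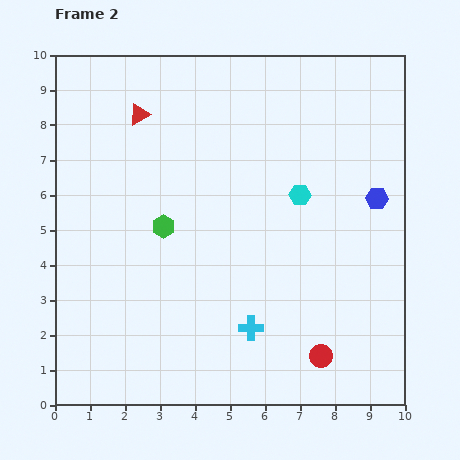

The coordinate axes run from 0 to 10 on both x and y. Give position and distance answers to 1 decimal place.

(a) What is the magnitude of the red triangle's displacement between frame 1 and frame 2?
2.6

The red triangle moved from (4.9, 8.9) to (2.4, 8.3), a distance of √(2.5² + 0.6²) ≈ 2.6.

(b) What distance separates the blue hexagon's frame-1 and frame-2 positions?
0.6

The blue hexagon moved from (8.8, 6.3) to (9.2, 5.9), a distance of √(0.4² + 0.4²) ≈ 0.6.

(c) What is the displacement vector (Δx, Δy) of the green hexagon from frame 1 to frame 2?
(-0.3, -1.0)

The green hexagon was at (3.4, 6.1) in frame 1 and (3.1, 5.1) in frame 2.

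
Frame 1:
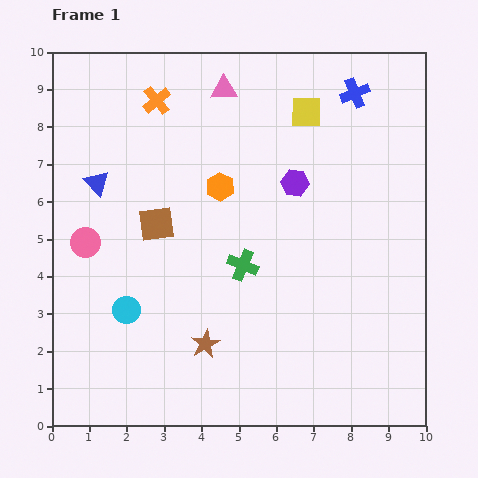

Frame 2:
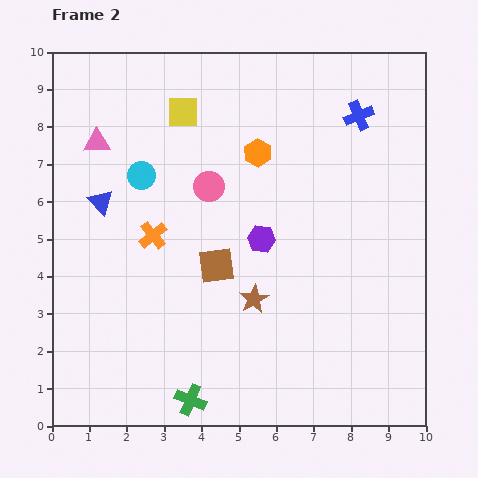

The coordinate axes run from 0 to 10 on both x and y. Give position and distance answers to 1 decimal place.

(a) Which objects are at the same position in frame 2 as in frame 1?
none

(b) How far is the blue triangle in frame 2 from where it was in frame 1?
0.5

The blue triangle moved from (1.2, 6.5) to (1.3, 6.0), a distance of √(0.1² + 0.5²) ≈ 0.5.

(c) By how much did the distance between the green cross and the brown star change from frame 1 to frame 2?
+0.9

Distance in frame 1: 2.3. Distance in frame 2: 3.2.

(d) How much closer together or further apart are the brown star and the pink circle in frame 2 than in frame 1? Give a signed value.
-1.0

Distance in frame 1: 4.2. Distance in frame 2: 3.2.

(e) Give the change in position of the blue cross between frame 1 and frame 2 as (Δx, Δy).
(0.1, -0.6)

The blue cross was at (8.1, 8.9) in frame 1 and (8.2, 8.3) in frame 2.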